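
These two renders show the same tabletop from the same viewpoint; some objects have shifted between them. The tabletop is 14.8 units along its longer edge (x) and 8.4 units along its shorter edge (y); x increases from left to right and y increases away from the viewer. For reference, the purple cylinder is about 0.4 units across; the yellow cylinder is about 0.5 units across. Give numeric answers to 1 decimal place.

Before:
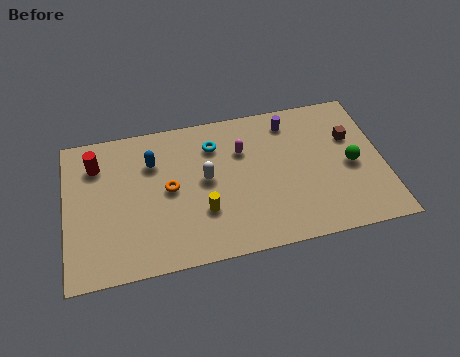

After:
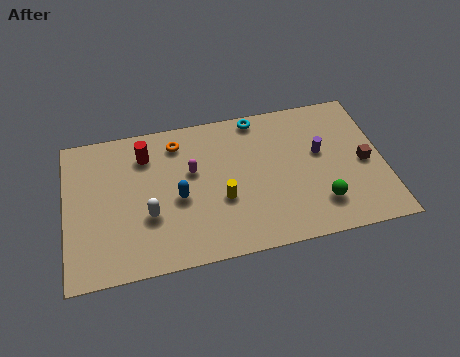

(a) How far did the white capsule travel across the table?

3.1

The white capsule moved from about (6.5, 4.5) to (3.8, 3.0), a distance of √(2.7² + 1.5²) ≈ 3.1.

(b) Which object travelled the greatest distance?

the white capsule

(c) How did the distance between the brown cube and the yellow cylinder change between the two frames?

-0.9

Before: roughly 7.6 units apart; after: 6.7. That's 0.9 units closer together.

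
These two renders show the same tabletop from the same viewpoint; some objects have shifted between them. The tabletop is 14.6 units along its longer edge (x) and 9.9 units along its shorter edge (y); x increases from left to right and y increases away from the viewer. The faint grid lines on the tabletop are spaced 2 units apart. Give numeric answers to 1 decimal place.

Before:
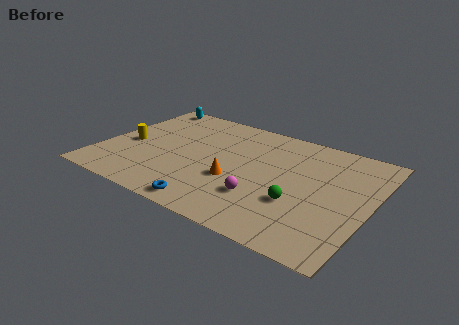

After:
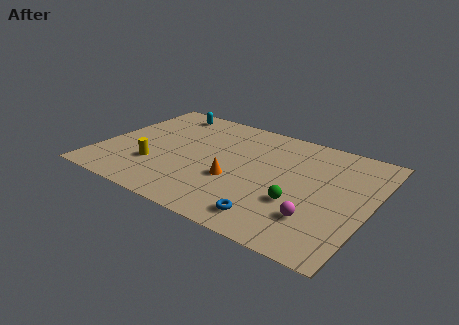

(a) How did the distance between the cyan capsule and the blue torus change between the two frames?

+0.5

The distance was about 9.6 in the first image and 10.1 in the second, so they moved 0.5 units further apart.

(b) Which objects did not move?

the orange cone and the green sphere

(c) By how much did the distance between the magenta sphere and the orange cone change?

+2.9

Before: roughly 1.8 units apart; after: 4.7. That's 2.9 units further apart.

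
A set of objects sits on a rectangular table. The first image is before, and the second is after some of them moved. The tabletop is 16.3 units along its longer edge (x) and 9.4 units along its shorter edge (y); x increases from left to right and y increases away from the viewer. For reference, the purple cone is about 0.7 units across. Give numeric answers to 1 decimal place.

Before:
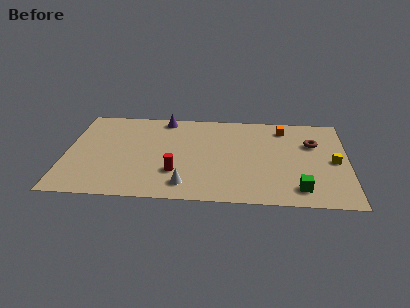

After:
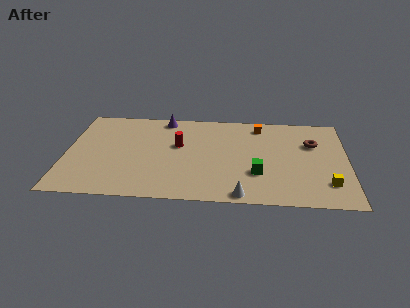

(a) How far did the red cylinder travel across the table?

2.8

The red cylinder moved from about (6.4, 2.8) to (6.5, 5.6), a distance of √(0.1² + 2.8²) ≈ 2.8.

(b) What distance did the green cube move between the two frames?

2.8

From (13.5, 1.6) to (11.1, 3.0), the green cube covered √(2.4² + 1.4²) ≈ 2.8 units.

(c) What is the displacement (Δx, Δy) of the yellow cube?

(-0.4, -2.3)

The yellow cube was at about (15.5, 4.5) and moved to about (15.1, 2.2).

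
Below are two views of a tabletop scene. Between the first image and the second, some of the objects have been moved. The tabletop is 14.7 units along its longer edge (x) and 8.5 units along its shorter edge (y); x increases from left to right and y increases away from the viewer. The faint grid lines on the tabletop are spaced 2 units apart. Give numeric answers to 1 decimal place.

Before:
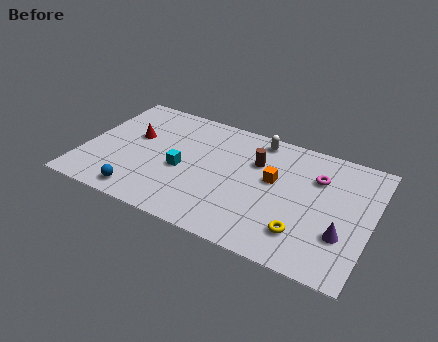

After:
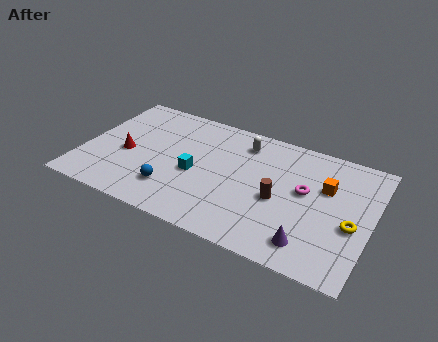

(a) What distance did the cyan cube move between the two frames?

0.7

The cyan cube was near (5.1, 3.7) before and (5.8, 3.7) after, so it travelled √(0.7² + 0.0²) ≈ 0.7 units.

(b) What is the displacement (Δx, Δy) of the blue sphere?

(1.5, 1.0)

From the two frames, the blue sphere sits at roughly (3.3, 1.1) before and (4.8, 2.1) after.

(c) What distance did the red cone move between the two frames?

1.4

The red cone moved from about (2.4, 5.1) to (2.2, 3.7), a distance of √(0.2² + 1.4²) ≈ 1.4.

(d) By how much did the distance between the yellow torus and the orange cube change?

-0.9

They were about 3.4 units apart before and 2.5 after — 0.9 units closer together.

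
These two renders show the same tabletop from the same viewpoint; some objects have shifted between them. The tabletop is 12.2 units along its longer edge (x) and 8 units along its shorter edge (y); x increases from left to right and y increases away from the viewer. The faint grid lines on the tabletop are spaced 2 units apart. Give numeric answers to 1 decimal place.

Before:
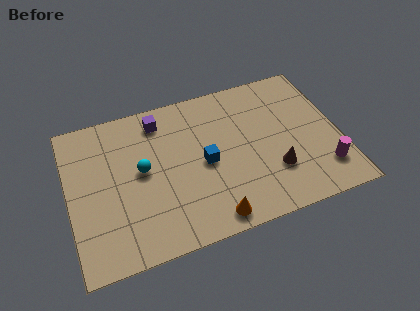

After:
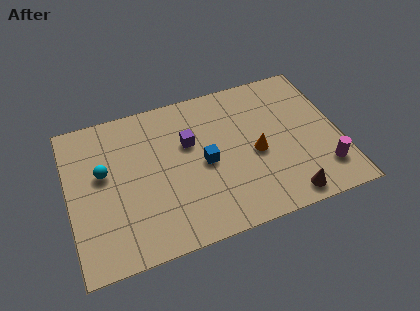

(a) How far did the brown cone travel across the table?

1.6

The brown cone was near (9.1, 2.4) before and (9.5, 0.9) after, so it travelled √(0.4² + 1.5²) ≈ 1.6 units.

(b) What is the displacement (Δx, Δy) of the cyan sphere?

(-1.7, 0.4)

From the two frames, the cyan sphere sits at roughly (3.3, 4.3) before and (1.6, 4.7) after.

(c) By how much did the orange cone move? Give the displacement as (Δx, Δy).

(2.3, 2.7)

From the two frames, the orange cone sits at roughly (6.1, 0.9) before and (8.4, 3.6) after.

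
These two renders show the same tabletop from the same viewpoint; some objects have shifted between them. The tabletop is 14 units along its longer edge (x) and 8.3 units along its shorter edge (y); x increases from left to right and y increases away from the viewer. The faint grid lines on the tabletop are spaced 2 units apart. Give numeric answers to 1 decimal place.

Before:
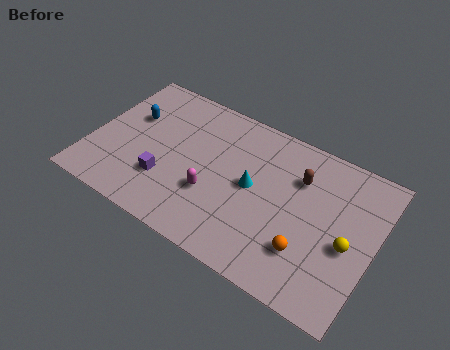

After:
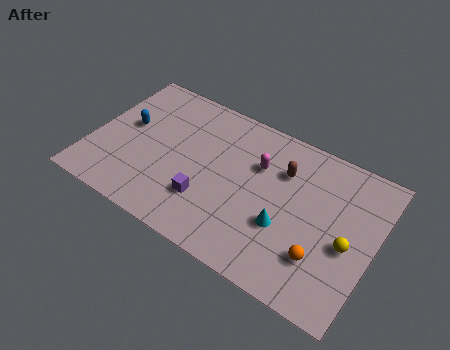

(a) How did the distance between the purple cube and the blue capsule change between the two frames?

+1.4

The distance was about 3.6 in the first image and 5.0 in the second, so they moved 1.4 units further apart.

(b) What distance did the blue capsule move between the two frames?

0.6

The blue capsule moved from about (1.7, 5.3) to (1.6, 4.7), a distance of √(0.1² + 0.6²) ≈ 0.6.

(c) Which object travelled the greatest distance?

the magenta capsule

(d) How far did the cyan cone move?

2.2

From (8.0, 4.3) to (9.8, 3.0), the cyan cone covered √(1.8² + 1.3²) ≈ 2.2 units.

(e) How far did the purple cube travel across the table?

2.1

The purple cube was near (3.9, 2.5) before and (6.0, 2.4) after, so it travelled √(2.1² + 0.1²) ≈ 2.1 units.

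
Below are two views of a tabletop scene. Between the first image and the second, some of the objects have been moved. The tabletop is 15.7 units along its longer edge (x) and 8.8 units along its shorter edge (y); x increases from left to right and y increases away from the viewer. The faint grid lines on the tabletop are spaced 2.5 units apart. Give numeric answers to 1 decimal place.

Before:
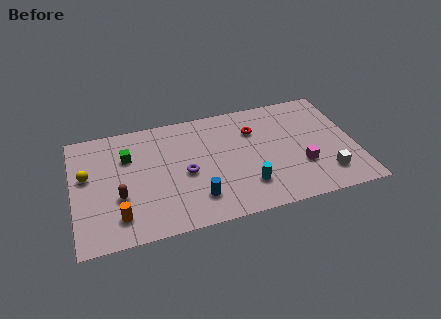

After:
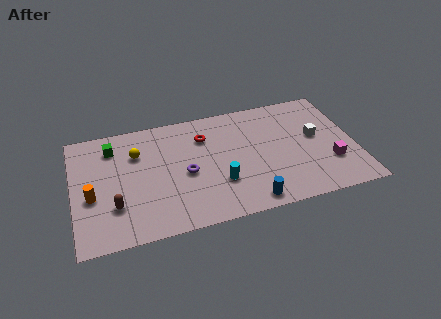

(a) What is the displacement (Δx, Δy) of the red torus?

(-2.8, 0.2)

The red torus was at about (10.2, 6.3) and moved to about (7.4, 6.5).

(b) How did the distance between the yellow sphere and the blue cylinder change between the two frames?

+1.2

The distance was about 6.7 in the first image and 7.9 in the second, so they moved 1.2 units further apart.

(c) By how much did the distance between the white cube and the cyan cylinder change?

+1.6

Before: roughly 4.4 units apart; after: 6.0. That's 1.6 units further apart.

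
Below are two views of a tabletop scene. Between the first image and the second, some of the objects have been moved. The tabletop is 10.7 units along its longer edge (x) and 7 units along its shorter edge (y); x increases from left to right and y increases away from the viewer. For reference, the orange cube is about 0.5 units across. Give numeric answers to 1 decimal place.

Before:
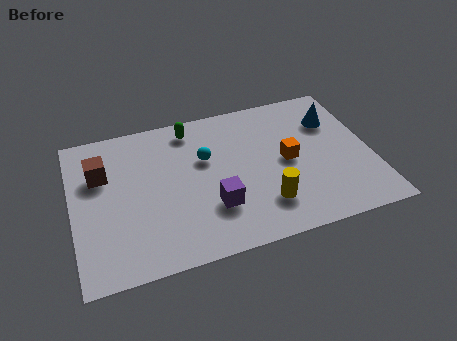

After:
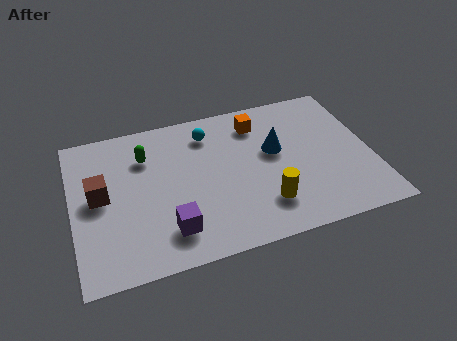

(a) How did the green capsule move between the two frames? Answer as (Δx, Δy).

(-1.7, -0.9)

From the two frames, the green capsule sits at roughly (4.4, 6.0) before and (2.7, 5.1) after.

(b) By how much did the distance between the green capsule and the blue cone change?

-0.5

The distance was about 5.2 in the first image and 4.7 in the second, so they moved 0.5 units closer together.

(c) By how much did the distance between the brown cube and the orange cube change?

-0.6

The distance was about 6.7 in the first image and 6.1 in the second, so they moved 0.6 units closer together.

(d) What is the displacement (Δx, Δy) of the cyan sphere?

(0.2, 1.2)

The cyan sphere was at about (4.8, 4.4) and moved to about (5.0, 5.6).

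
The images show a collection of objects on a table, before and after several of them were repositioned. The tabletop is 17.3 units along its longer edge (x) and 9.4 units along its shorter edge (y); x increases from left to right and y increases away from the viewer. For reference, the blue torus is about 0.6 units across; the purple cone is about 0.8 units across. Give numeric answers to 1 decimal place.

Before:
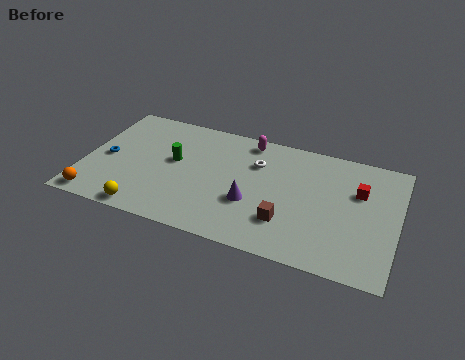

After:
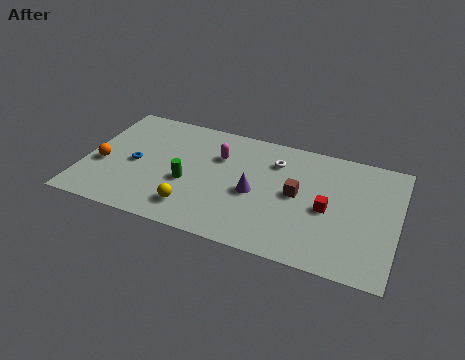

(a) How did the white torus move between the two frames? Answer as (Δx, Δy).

(1.0, 0.5)

The white torus started near (9.4, 6.6) and ended near (10.4, 7.1).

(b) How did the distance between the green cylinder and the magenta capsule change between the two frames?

-1.8

The distance was about 4.9 in the first image and 3.1 in the second, so they moved 1.8 units closer together.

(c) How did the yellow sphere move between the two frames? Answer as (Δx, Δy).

(2.5, 1.0)

The yellow sphere was at about (3.8, 0.9) and moved to about (6.3, 1.9).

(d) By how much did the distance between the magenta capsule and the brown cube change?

-1.5

The distance was about 6.3 in the first image and 4.8 in the second, so they moved 1.5 units closer together.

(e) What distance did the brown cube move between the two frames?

2.3

From (11.4, 2.6) to (11.8, 4.9), the brown cube covered √(0.4² + 2.3²) ≈ 2.3 units.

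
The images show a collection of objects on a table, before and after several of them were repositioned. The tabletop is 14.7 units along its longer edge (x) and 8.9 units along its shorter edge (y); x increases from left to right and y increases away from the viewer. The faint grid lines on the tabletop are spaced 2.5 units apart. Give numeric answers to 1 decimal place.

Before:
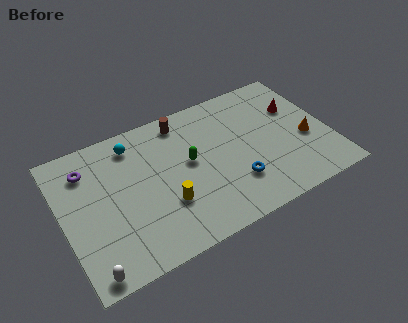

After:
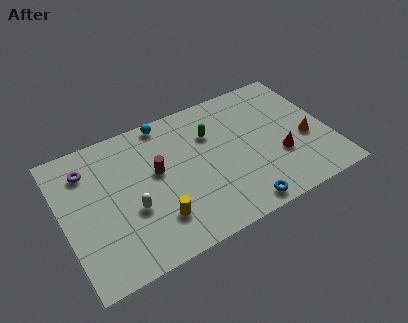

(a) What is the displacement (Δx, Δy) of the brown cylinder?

(-1.8, -2.6)

The brown cylinder was at about (7.0, 7.7) and moved to about (5.2, 5.1).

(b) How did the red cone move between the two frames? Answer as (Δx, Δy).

(-1.4, -2.8)

From the two frames, the red cone sits at roughly (13.2, 5.9) before and (11.8, 3.1) after.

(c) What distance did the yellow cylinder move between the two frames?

0.9

From (5.4, 2.9) to (4.8, 2.2), the yellow cylinder covered √(0.6² + 0.7²) ≈ 0.9 units.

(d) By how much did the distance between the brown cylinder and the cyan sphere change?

+0.3

Before: roughly 2.8 units apart; after: 3.1. That's 0.3 units further apart.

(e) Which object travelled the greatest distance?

the white capsule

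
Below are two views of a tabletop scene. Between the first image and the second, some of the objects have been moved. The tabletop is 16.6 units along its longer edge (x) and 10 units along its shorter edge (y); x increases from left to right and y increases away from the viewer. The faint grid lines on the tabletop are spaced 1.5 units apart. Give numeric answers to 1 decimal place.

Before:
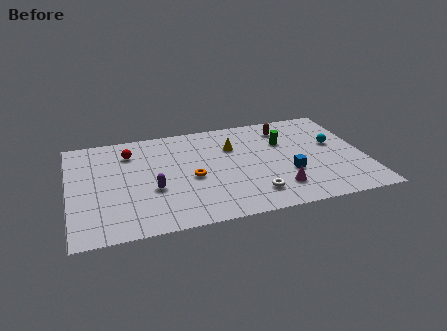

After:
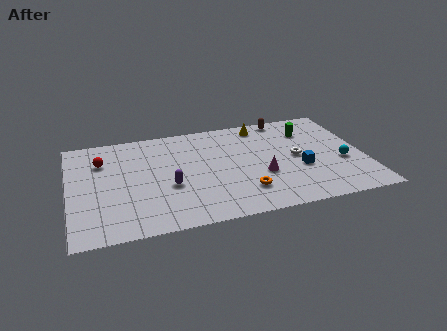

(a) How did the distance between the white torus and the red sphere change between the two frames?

+2.4

Before: roughly 8.7 units apart; after: 11.1. That's 2.4 units further apart.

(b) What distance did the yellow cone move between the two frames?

2.5

The yellow cone was near (9.3, 6.9) before and (11.1, 8.7) after, so it travelled √(1.8² + 1.8²) ≈ 2.5 units.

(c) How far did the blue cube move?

0.8

The blue cube was near (12.2, 3.5) before and (12.9, 3.8) after, so it travelled √(0.7² + 0.3²) ≈ 0.8 units.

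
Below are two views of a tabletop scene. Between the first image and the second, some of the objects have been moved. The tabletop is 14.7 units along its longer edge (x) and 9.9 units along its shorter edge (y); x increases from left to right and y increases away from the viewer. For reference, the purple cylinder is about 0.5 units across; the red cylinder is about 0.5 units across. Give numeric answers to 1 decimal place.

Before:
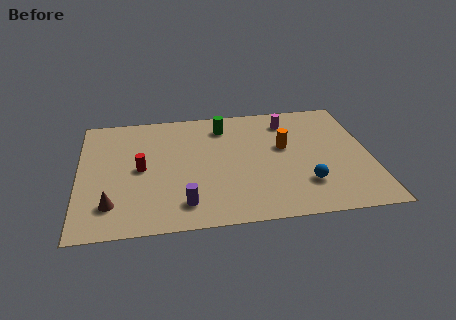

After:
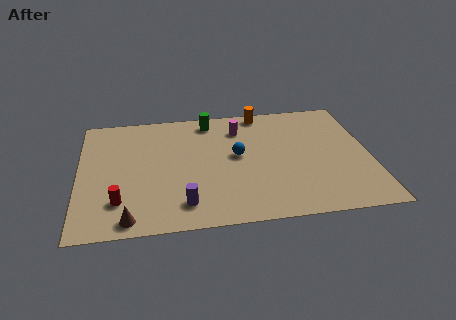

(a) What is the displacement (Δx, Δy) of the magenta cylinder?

(-2.5, -0.3)

The magenta cylinder was at about (10.7, 8.0) and moved to about (8.2, 7.7).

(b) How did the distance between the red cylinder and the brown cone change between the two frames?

-1.6

The distance was about 3.1 in the first image and 1.5 in the second, so they moved 1.6 units closer together.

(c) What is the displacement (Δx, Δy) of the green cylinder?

(-0.7, 0.6)

The green cylinder started near (7.4, 8.0) and ended near (6.7, 8.6).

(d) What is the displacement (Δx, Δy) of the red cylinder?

(-1.1, -2.5)

The red cylinder was at about (3.1, 4.9) and moved to about (2.0, 2.4).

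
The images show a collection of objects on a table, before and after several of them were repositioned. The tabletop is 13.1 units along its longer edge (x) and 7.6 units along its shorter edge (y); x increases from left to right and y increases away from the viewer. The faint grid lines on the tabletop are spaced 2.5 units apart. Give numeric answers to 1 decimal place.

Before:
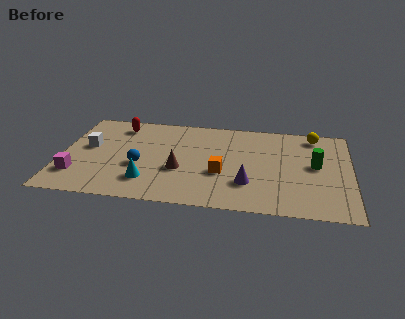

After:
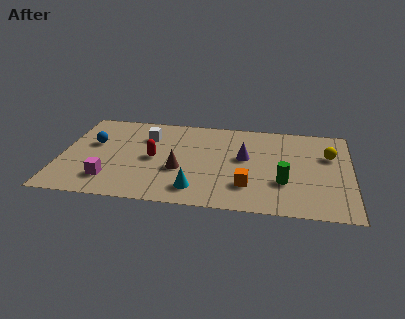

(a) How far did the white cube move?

2.9

The white cube was near (1.2, 4.3) before and (3.8, 5.5) after, so it travelled √(2.6² + 1.2²) ≈ 2.9 units.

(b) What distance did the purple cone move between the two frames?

2.1

From (8.5, 2.2) to (8.3, 4.3), the purple cone covered √(0.2² + 2.1²) ≈ 2.1 units.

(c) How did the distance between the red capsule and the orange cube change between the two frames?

-1.3

They were about 5.9 units apart before and 4.6 after — 1.3 units closer together.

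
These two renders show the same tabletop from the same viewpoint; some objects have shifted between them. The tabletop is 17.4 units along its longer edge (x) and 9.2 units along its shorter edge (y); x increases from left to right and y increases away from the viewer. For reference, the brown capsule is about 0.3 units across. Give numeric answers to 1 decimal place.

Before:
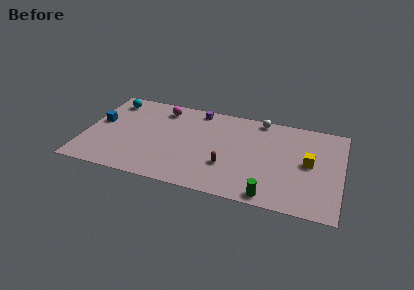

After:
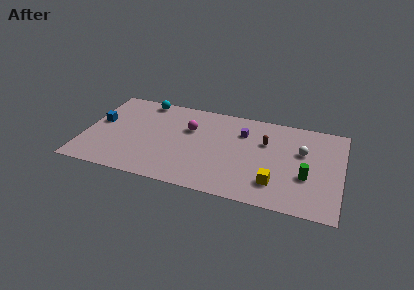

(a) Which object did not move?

the blue cube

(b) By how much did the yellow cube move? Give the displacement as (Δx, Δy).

(-2.1, -2.6)

From the two frames, the yellow cube sits at roughly (15.2, 4.8) before and (13.1, 2.2) after.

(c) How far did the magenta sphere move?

2.6

The magenta sphere moved from about (5.0, 7.7) to (7.0, 6.1), a distance of √(2.0² + 1.6²) ≈ 2.6.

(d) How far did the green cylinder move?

3.4

The green cylinder was near (12.8, 0.9) before and (15.1, 3.4) after, so it travelled √(2.3² + 2.5²) ≈ 3.4 units.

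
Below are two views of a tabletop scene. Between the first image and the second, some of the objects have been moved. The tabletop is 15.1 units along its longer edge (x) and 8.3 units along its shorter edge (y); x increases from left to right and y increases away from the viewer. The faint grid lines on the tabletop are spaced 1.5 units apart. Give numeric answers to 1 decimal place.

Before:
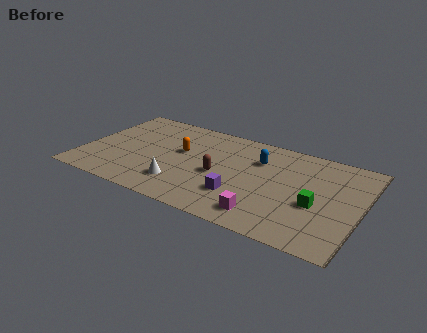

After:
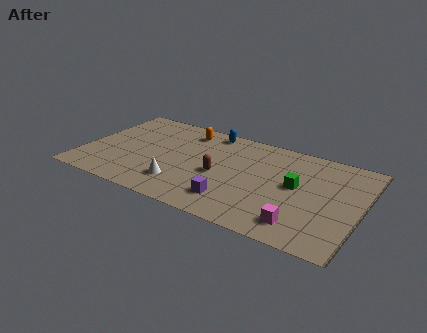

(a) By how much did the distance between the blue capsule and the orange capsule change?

-2.9

Before: roughly 4.3 units apart; after: 1.4. That's 2.9 units closer together.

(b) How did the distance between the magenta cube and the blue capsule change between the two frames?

+3.6

They were about 4.6 units apart before and 8.2 after — 3.6 units further apart.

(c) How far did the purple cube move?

0.7

From (8.8, 2.4) to (8.5, 1.8), the purple cube covered √(0.3² + 0.6²) ≈ 0.7 units.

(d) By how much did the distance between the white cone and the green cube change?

-0.8

The distance was about 7.3 in the first image and 6.5 in the second, so they moved 0.8 units closer together.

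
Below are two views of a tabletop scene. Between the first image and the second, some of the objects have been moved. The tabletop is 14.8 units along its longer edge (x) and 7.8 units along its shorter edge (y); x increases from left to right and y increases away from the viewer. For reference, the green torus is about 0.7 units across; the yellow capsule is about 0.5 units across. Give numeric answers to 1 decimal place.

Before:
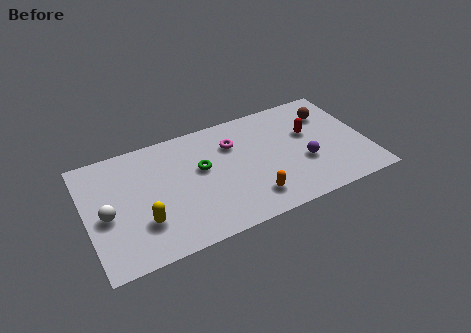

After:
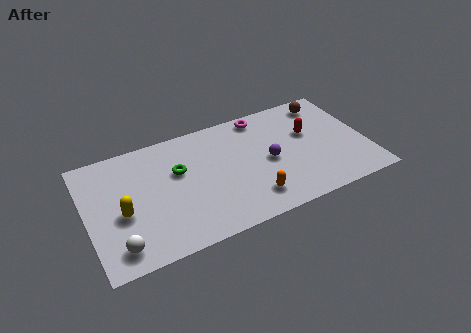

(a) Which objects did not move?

the orange capsule and the red capsule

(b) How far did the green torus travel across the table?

1.2

From (6.1, 4.6) to (4.9, 4.9), the green torus covered √(1.2² + 0.3²) ≈ 1.2 units.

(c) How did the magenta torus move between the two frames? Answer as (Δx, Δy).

(1.7, 1.3)

The magenta torus was at about (7.9, 5.6) and moved to about (9.6, 6.9).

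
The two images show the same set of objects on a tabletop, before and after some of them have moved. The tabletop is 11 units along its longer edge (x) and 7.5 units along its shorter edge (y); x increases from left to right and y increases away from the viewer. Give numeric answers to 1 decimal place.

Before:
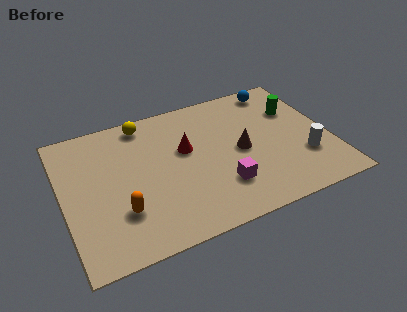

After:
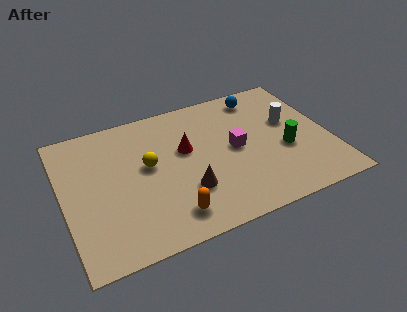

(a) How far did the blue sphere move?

0.8

From (9.3, 6.6) to (8.5, 6.4), the blue sphere covered √(0.8² + 0.2²) ≈ 0.8 units.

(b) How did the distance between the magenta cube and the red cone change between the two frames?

-0.7

The distance was about 2.8 in the first image and 2.1 in the second, so they moved 0.7 units closer together.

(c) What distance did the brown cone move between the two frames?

2.7

From (7.3, 3.6) to (4.9, 2.3), the brown cone covered √(2.4² + 1.3²) ≈ 2.7 units.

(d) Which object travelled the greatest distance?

the brown cone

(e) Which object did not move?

the red cone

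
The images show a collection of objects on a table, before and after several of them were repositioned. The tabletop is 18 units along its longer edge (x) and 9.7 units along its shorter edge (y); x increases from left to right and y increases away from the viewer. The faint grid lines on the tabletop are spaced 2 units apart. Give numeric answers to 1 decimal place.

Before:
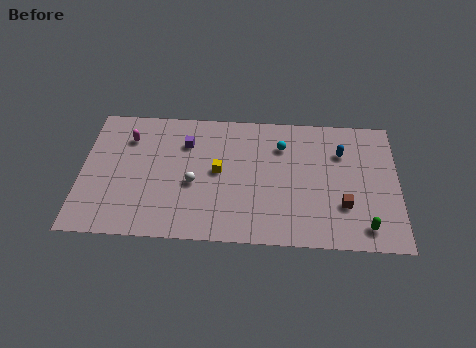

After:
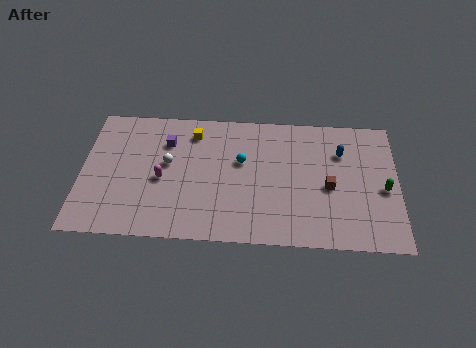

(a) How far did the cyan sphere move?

2.6

The cyan sphere was near (11.4, 7.2) before and (9.1, 5.9) after, so it travelled √(2.3² + 1.3²) ≈ 2.6 units.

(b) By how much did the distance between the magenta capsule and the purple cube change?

-0.5

Before: roughly 3.3 units apart; after: 2.8. That's 0.5 units closer together.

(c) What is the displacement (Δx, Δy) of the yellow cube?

(-1.5, 2.8)

The yellow cube was at about (7.8, 5.1) and moved to about (6.3, 7.9).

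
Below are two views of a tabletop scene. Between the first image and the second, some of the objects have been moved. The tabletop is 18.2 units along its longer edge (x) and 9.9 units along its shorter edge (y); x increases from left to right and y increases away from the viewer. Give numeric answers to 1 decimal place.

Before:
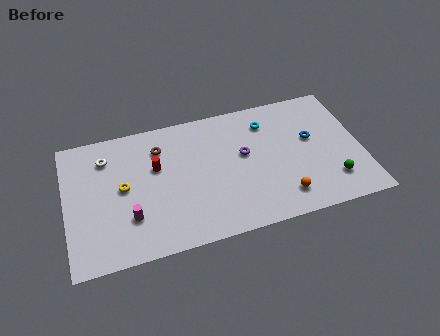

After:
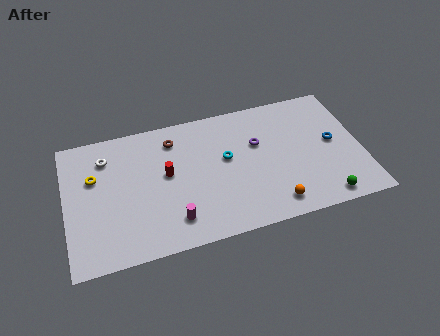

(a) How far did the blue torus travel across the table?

1.4

The blue torus was near (15.2, 5.8) before and (16.5, 5.2) after, so it travelled √(1.3² + 0.6²) ≈ 1.4 units.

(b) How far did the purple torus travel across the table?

1.1

The purple torus was near (11.0, 5.7) before and (11.9, 6.3) after, so it travelled √(0.9² + 0.6²) ≈ 1.1 units.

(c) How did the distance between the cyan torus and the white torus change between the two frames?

-2.4

The distance was about 10.0 in the first image and 7.6 in the second, so they moved 2.4 units closer together.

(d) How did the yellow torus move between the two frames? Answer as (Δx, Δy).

(-1.7, 1.2)

The yellow torus started near (3.5, 5.2) and ended near (1.8, 6.4).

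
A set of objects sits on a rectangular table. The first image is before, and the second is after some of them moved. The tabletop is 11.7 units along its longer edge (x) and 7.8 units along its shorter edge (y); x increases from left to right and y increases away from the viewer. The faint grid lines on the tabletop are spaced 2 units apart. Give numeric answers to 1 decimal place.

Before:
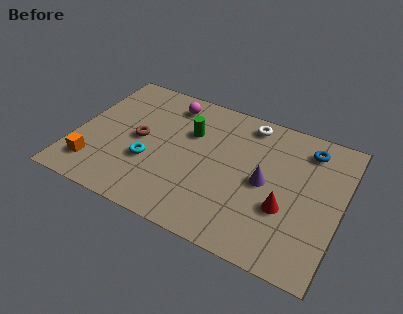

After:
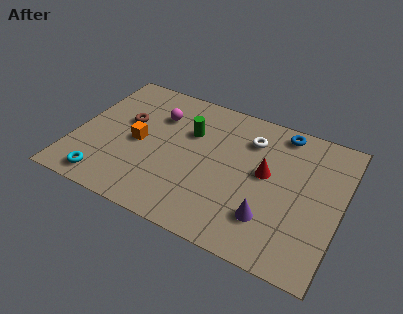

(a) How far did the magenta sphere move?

1.0

The magenta sphere moved from about (3.8, 6.5) to (3.4, 5.6), a distance of √(0.4² + 0.9²) ≈ 1.0.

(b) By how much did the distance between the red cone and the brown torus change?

-0.4

Before: roughly 6.7 units apart; after: 6.3. That's 0.4 units closer together.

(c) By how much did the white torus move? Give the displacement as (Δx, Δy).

(0.2, -0.9)

The white torus started near (7.3, 6.8) and ended near (7.5, 5.9).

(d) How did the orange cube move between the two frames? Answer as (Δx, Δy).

(1.7, 2.1)

The orange cube was at about (1.1, 1.6) and moved to about (2.8, 3.7).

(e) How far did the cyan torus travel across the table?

2.5

From (3.4, 2.8) to (1.7, 1.0), the cyan torus covered √(1.7² + 1.8²) ≈ 2.5 units.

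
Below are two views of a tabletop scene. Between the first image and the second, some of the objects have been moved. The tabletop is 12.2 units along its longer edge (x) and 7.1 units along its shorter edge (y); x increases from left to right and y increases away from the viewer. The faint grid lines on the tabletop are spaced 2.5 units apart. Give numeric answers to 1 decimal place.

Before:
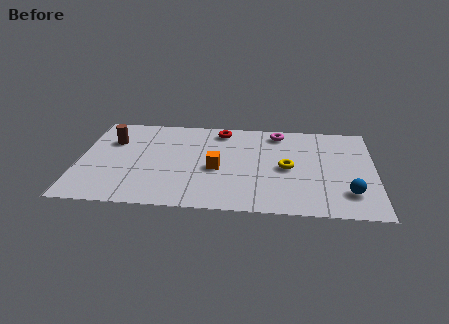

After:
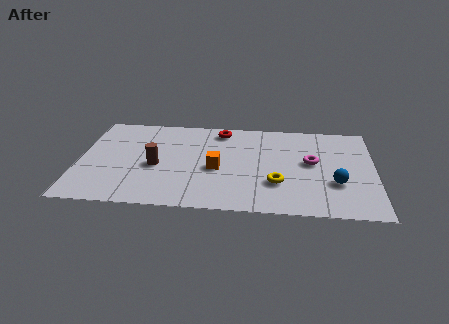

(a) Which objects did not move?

the red torus and the orange cube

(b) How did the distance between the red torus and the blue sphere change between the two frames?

-0.8

Before: roughly 6.9 units apart; after: 6.1. That's 0.8 units closer together.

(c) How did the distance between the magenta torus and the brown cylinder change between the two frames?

-0.6

They were about 7.0 units apart before and 6.4 after — 0.6 units closer together.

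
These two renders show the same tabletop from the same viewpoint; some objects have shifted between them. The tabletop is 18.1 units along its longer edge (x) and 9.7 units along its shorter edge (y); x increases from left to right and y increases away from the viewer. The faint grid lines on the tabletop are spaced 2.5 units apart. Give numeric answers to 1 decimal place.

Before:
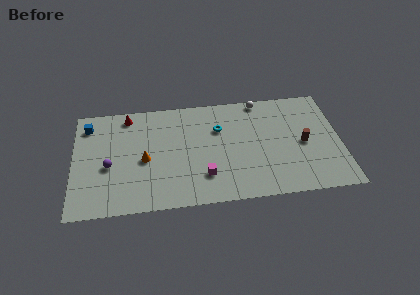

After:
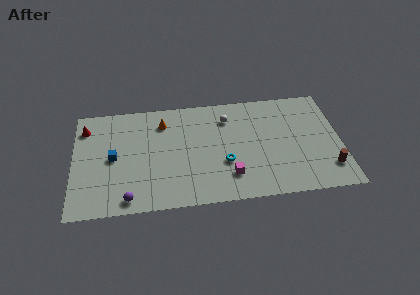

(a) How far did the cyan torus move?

3.1

From (9.9, 6.6) to (10.2, 3.5), the cyan torus covered √(0.3² + 3.1²) ≈ 3.1 units.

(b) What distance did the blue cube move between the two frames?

3.5

The blue cube was near (1.0, 7.9) before and (2.7, 4.8) after, so it travelled √(1.7² + 3.1²) ≈ 3.5 units.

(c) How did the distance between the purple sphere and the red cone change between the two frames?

+2.6

Before: roughly 4.6 units apart; after: 7.2. That's 2.6 units further apart.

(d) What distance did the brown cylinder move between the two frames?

2.9

The brown cylinder was near (15.6, 4.6) before and (17.2, 2.2) after, so it travelled √(1.6² + 2.4²) ≈ 2.9 units.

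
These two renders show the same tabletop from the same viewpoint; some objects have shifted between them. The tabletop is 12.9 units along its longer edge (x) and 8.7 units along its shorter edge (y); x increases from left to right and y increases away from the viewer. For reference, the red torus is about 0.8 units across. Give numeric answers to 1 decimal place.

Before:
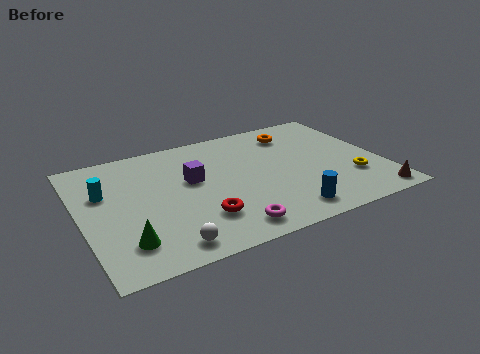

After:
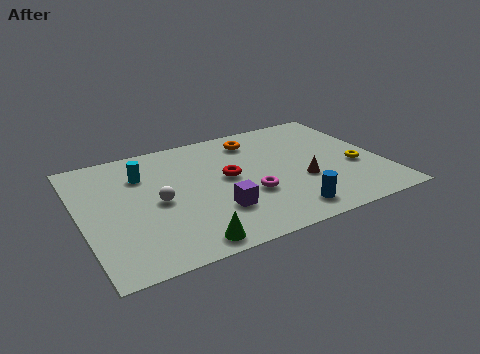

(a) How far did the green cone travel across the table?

2.6

The green cone was near (1.6, 1.9) before and (4.0, 0.9) after, so it travelled √(2.4² + 1.0²) ≈ 2.6 units.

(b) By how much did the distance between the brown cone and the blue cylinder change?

-1.7

Before: roughly 3.8 units apart; after: 2.1. That's 1.7 units closer together.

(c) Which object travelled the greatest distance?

the brown cone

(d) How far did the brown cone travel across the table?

3.6

From (12.1, 0.9) to (9.3, 3.2), the brown cone covered √(2.8² + 2.3²) ≈ 3.6 units.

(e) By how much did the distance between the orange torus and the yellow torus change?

+0.6

The distance was about 4.8 in the first image and 5.4 in the second, so they moved 0.6 units further apart.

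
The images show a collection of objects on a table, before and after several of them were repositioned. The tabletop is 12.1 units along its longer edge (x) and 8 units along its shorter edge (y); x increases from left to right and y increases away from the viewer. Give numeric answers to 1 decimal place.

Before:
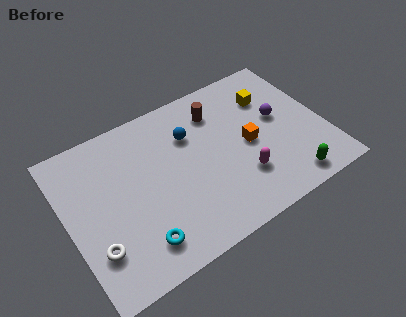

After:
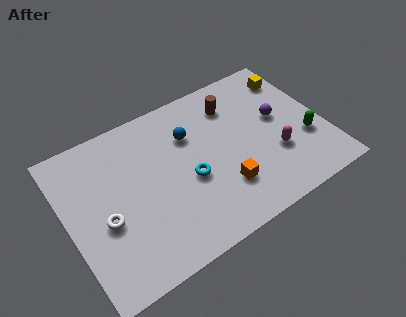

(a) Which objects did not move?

the purple sphere and the blue sphere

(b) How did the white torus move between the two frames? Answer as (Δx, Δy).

(0.6, 1.1)

The white torus started near (1.0, 2.2) and ended near (1.6, 3.3).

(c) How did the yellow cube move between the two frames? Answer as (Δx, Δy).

(1.3, 0.6)

From the two frames, the yellow cube sits at roughly (9.9, 5.8) before and (11.2, 6.4) after.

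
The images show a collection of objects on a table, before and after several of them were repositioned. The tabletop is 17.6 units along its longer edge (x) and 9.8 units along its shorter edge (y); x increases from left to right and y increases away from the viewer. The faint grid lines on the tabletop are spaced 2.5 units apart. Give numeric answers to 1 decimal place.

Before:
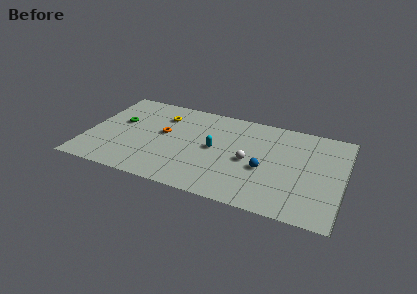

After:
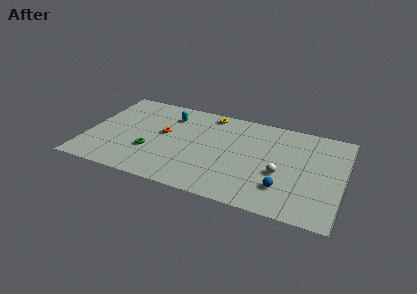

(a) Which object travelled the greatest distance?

the cyan capsule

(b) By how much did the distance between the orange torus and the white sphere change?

+2.3

The distance was about 6.1 in the first image and 8.4 in the second, so they moved 2.3 units further apart.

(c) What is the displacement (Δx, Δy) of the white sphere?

(2.2, -0.6)

The white sphere was at about (11.2, 4.5) and moved to about (13.4, 3.9).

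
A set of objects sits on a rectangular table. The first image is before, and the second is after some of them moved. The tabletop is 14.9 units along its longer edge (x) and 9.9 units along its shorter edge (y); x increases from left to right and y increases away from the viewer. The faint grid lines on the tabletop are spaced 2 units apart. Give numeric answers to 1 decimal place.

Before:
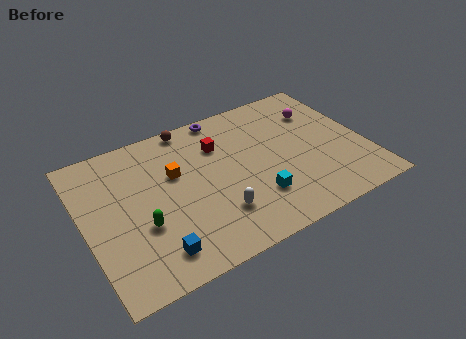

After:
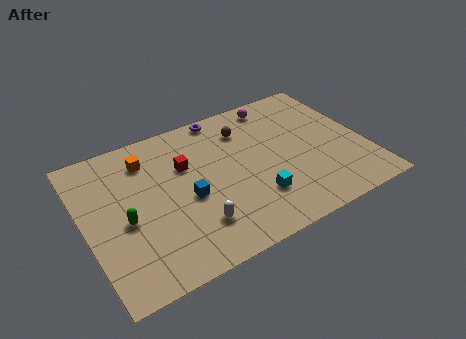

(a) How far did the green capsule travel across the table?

1.1

The green capsule was near (2.8, 3.6) before and (2.0, 4.3) after, so it travelled √(0.8² + 0.7²) ≈ 1.1 units.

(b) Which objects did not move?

the purple torus and the cyan cube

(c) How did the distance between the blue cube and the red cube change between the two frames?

-4.6

The distance was about 6.8 in the first image and 2.2 in the second, so they moved 4.6 units closer together.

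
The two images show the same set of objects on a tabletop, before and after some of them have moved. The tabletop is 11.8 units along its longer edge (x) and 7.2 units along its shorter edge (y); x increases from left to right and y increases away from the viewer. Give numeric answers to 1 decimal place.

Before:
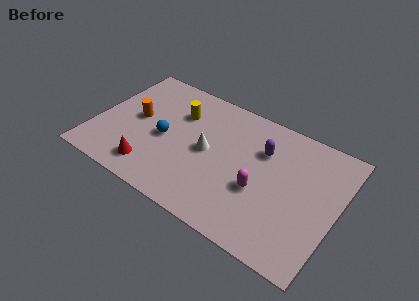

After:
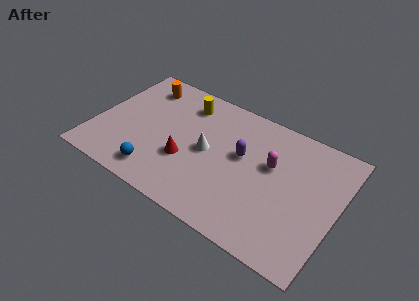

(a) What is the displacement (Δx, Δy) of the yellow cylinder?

(0.2, 0.7)

The yellow cylinder started near (3.8, 5.1) and ended near (4.0, 5.8).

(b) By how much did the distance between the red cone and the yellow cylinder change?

-0.6

They were about 3.9 units apart before and 3.3 after — 0.6 units closer together.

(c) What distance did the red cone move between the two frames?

2.0

The red cone was near (3.1, 1.3) before and (4.6, 2.6) after, so it travelled √(1.5² + 1.3²) ≈ 2.0 units.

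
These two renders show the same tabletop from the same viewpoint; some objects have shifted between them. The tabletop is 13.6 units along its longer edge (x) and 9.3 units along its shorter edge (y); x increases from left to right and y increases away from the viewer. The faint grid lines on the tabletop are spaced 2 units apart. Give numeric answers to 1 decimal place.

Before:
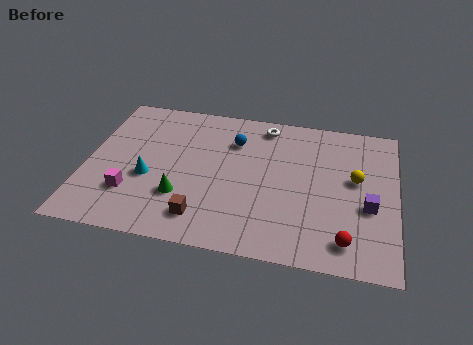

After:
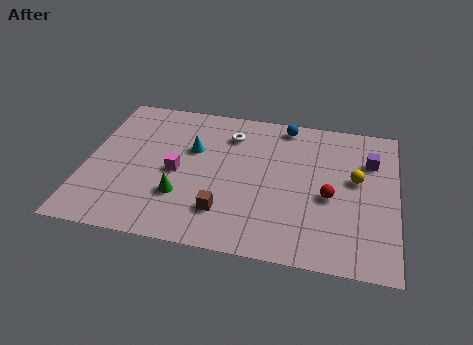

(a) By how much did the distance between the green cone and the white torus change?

-1.5

Before: roughly 6.3 units apart; after: 4.8. That's 1.5 units closer together.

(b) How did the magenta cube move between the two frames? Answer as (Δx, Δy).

(1.9, 1.7)

From the two frames, the magenta cube sits at roughly (2.1, 2.6) before and (4.0, 4.3) after.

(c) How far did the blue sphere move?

2.7

The blue sphere was near (6.4, 6.8) before and (8.6, 8.3) after, so it travelled √(2.2² + 1.5²) ≈ 2.7 units.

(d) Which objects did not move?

the green cone and the yellow sphere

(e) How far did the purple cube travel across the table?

2.9

The purple cube was near (12.4, 3.7) before and (12.4, 6.6) after, so it travelled √(0.0² + 2.9²) ≈ 2.9 units.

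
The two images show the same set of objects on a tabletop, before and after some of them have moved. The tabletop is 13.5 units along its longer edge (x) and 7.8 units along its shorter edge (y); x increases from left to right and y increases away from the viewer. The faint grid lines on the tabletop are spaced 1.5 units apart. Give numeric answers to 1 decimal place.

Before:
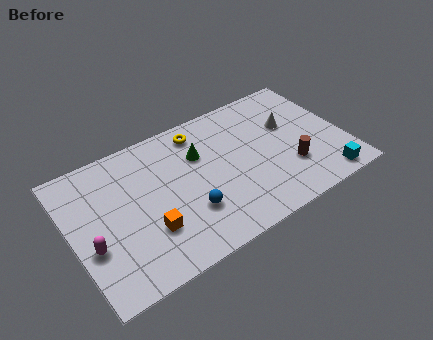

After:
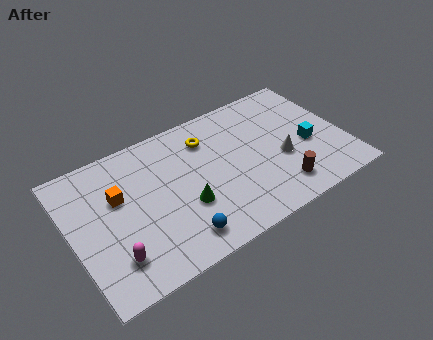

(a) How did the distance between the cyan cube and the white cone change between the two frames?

-2.7

Before: roughly 4.1 units apart; after: 1.4. That's 2.7 units closer together.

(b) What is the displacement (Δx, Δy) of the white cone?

(-0.7, -1.8)

The white cone was at about (11.0, 4.9) and moved to about (10.3, 3.1).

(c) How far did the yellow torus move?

0.7

From (6.7, 6.6) to (7.0, 6.0), the yellow torus covered √(0.3² + 0.6²) ≈ 0.7 units.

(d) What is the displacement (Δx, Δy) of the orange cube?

(-1.1, 2.5)

From the two frames, the orange cube sits at roughly (3.5, 2.4) before and (2.4, 4.9) after.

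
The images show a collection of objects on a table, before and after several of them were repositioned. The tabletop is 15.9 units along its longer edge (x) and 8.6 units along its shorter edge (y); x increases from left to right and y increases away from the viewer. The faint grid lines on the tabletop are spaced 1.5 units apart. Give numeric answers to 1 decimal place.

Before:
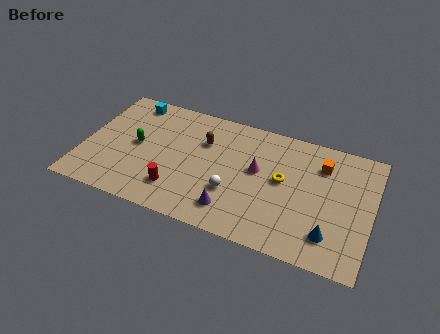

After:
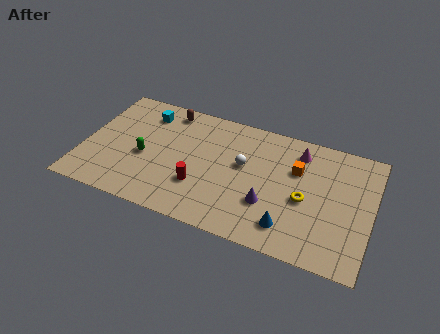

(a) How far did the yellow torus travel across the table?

1.6

The yellow torus moved from about (11.0, 4.7) to (12.3, 3.8), a distance of √(1.3² + 0.9²) ≈ 1.6.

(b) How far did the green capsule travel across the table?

0.9

From (2.9, 4.4) to (3.4, 3.7), the green capsule covered √(0.5² + 0.7²) ≈ 0.9 units.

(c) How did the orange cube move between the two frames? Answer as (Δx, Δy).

(-1.3, -0.8)

From the two frames, the orange cube sits at roughly (13.0, 6.5) before and (11.7, 5.7) after.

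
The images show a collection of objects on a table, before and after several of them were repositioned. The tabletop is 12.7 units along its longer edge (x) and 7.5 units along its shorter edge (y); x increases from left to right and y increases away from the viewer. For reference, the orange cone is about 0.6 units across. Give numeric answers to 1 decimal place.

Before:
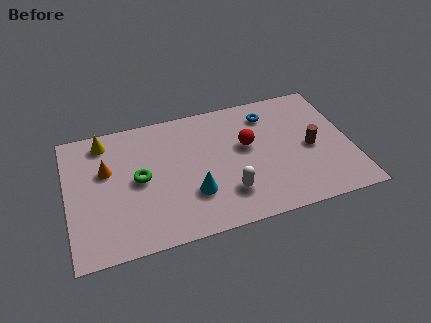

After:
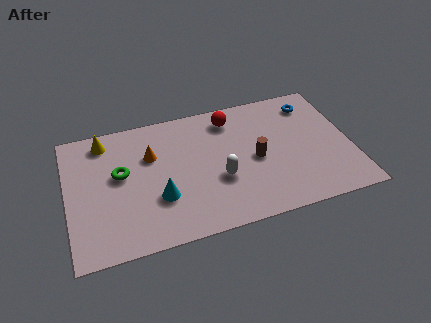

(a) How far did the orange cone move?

2.0

From (1.8, 4.7) to (3.8, 5.0), the orange cone covered √(2.0² + 0.3²) ≈ 2.0 units.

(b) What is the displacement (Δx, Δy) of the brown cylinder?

(-2.5, 0.0)

The brown cylinder was at about (10.9, 3.5) and moved to about (8.4, 3.5).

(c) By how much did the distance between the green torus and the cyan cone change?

-0.3

The distance was about 2.7 in the first image and 2.4 in the second, so they moved 0.3 units closer together.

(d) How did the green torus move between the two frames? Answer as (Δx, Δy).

(-0.8, 0.5)

From the two frames, the green torus sits at roughly (3.2, 3.8) before and (2.4, 4.3) after.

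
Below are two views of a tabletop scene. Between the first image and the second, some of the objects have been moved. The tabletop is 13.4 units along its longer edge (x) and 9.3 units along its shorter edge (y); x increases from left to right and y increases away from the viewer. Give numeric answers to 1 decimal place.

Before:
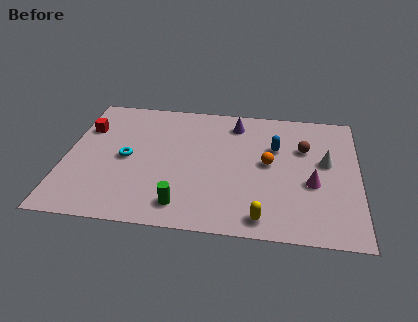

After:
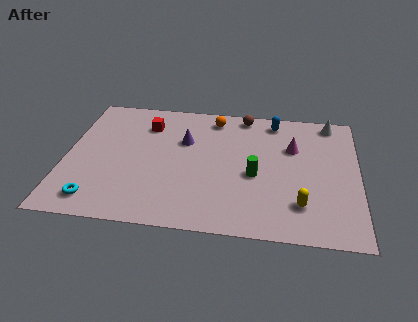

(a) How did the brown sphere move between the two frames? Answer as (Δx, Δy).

(-2.8, 2.2)

From the two frames, the brown sphere sits at roughly (10.9, 6.2) before and (8.1, 8.4) after.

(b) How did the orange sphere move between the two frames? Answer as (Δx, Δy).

(-2.6, 3.1)

The orange sphere started near (9.3, 4.9) and ended near (6.7, 8.0).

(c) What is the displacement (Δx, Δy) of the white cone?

(0.2, 3.0)

The white cone was at about (11.9, 5.3) and moved to about (12.1, 8.3).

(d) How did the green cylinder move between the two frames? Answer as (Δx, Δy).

(3.2, 2.5)

The green cylinder was at about (5.5, 1.5) and moved to about (8.7, 4.0).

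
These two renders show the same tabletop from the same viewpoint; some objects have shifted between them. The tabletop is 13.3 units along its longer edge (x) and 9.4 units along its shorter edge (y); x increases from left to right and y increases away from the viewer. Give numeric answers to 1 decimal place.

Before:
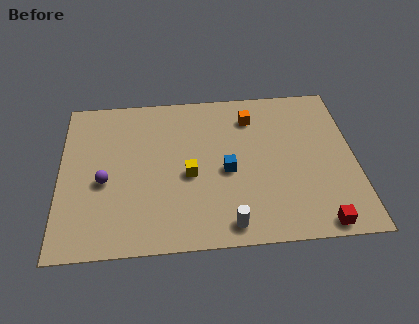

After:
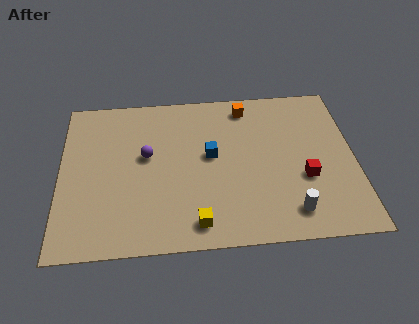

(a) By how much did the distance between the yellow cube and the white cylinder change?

+0.8

They were about 3.4 units apart before and 4.2 after — 0.8 units further apart.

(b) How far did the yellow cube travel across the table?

2.8

The yellow cube moved from about (5.8, 4.1) to (6.1, 1.3), a distance of √(0.3² + 2.8²) ≈ 2.8.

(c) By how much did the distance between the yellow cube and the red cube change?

-1.2

Before: roughly 6.6 units apart; after: 5.4. That's 1.2 units closer together.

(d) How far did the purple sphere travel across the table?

2.4

From (2.0, 4.0) to (3.9, 5.4), the purple sphere covered √(1.9² + 1.4²) ≈ 2.4 units.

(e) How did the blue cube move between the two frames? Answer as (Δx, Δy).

(-0.7, 1.0)

The blue cube was at about (7.5, 4.2) and moved to about (6.8, 5.2).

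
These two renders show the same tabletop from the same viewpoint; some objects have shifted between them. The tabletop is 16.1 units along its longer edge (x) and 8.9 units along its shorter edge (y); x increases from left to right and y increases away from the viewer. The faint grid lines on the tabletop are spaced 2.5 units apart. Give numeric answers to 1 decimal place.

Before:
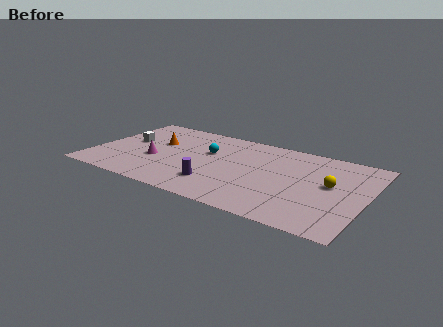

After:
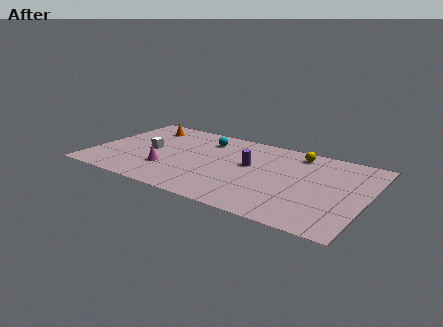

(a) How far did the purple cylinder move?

3.3

The purple cylinder moved from about (7.6, 2.2) to (9.2, 5.1), a distance of √(1.6² + 2.9²) ≈ 3.3.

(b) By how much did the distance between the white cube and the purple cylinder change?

-0.4

The distance was about 6.4 in the first image and 6.0 in the second, so they moved 0.4 units closer together.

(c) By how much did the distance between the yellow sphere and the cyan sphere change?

-1.9

Before: roughly 7.4 units apart; after: 5.5. That's 1.9 units closer together.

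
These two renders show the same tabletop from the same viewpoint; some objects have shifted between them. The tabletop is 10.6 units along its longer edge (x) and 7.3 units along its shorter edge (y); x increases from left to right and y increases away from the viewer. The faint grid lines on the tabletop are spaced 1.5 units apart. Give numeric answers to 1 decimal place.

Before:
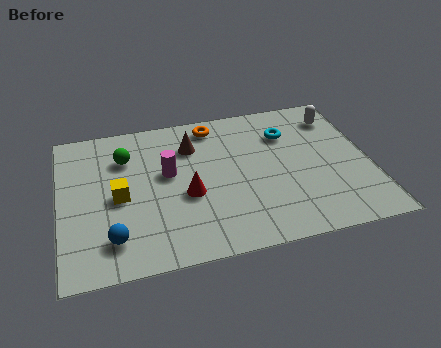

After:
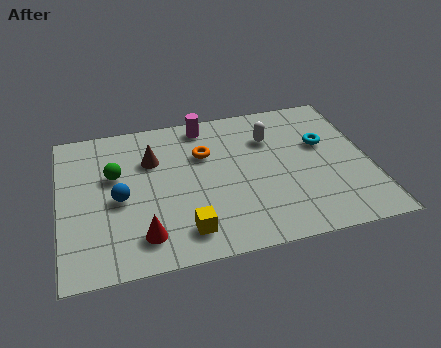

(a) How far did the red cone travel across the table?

2.3

The red cone moved from about (4.3, 3.0) to (2.7, 1.4), a distance of √(1.6² + 1.6²) ≈ 2.3.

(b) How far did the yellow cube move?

3.0

From (2.0, 3.4) to (4.1, 1.3), the yellow cube covered √(2.1² + 2.1²) ≈ 3.0 units.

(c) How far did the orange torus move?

1.5

The orange torus was near (5.4, 6.3) before and (5.0, 4.9) after, so it travelled √(0.4² + 1.4²) ≈ 1.5 units.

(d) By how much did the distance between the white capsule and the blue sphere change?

-3.5

The distance was about 9.1 in the first image and 5.6 in the second, so they moved 3.5 units closer together.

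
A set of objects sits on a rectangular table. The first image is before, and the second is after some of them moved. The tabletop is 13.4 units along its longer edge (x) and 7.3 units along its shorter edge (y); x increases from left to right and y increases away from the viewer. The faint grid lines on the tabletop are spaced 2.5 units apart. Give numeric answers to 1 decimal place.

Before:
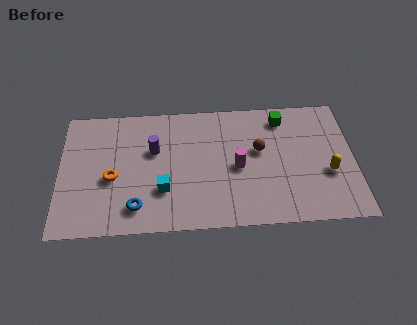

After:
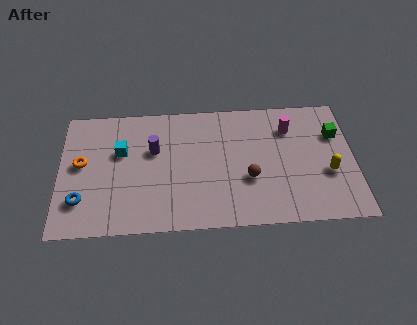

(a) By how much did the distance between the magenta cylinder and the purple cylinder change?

+2.3

They were about 4.0 units apart before and 6.3 after — 2.3 units further apart.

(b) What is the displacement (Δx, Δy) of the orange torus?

(-1.4, 0.9)

From the two frames, the orange torus sits at roughly (2.4, 3.1) before and (1.0, 4.0) after.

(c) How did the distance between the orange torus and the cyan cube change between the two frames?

-0.5

Before: roughly 2.4 units apart; after: 1.9. That's 0.5 units closer together.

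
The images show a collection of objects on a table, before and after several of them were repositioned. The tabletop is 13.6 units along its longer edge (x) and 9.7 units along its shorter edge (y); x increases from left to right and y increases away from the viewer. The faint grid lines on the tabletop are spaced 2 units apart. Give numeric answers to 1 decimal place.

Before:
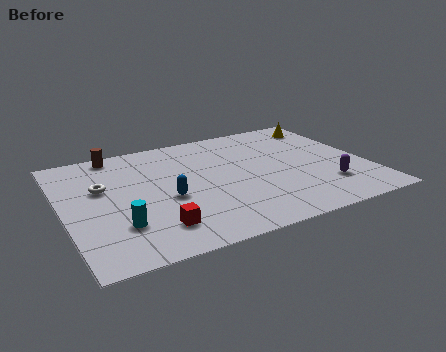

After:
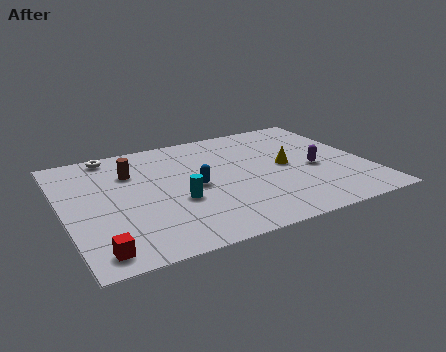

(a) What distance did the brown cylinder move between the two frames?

2.0

The brown cylinder was near (2.7, 8.8) before and (3.2, 6.9) after, so it travelled √(0.5² + 1.9²) ≈ 2.0 units.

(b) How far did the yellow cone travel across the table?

4.0

The yellow cone was near (12.4, 8.1) before and (10.0, 4.9) after, so it travelled √(2.4² + 3.2²) ≈ 4.0 units.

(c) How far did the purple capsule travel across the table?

1.7

The purple capsule moved from about (11.5, 2.5) to (11.2, 4.2), a distance of √(0.3² + 1.7²) ≈ 1.7.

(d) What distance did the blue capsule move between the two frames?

1.4

The blue capsule moved from about (4.5, 4.1) to (5.8, 4.6), a distance of √(1.3² + 0.5²) ≈ 1.4.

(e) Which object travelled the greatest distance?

the yellow cone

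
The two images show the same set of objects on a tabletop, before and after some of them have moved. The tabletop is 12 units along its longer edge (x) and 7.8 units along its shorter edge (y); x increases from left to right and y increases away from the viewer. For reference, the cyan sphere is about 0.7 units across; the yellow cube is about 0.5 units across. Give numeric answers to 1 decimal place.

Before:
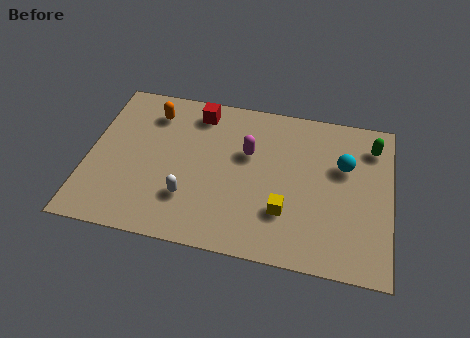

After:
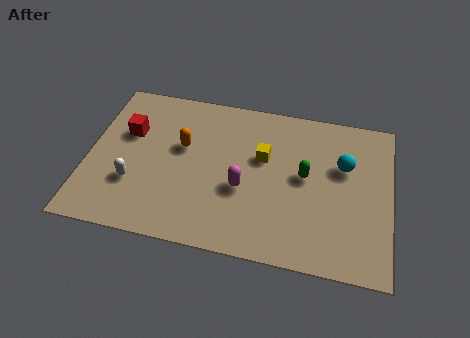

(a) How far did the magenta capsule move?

1.8

The magenta capsule was near (6.3, 4.9) before and (6.2, 3.1) after, so it travelled √(0.1² + 1.8²) ≈ 1.8 units.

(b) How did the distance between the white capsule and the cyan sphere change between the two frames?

+2.0

The distance was about 6.6 in the first image and 8.6 in the second, so they moved 2.0 units further apart.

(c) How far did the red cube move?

3.1

From (4.2, 6.6) to (1.5, 5.0), the red cube covered √(2.7² + 1.6²) ≈ 3.1 units.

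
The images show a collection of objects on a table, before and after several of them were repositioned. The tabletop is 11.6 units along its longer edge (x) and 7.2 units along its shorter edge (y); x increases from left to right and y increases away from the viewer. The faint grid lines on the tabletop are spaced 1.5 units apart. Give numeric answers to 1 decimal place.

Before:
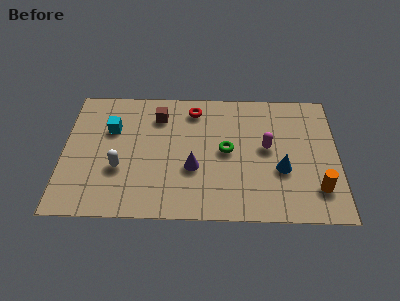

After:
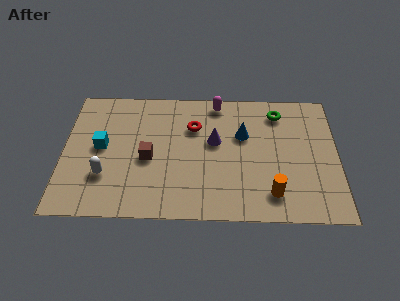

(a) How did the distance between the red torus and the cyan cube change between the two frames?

+0.4

Before: roughly 3.7 units apart; after: 4.1. That's 0.4 units further apart.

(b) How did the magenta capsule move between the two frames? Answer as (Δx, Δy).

(-2.1, 2.5)

The magenta capsule started near (8.6, 3.9) and ended near (6.5, 6.4).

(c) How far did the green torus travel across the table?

3.1

The green torus was near (6.9, 3.7) before and (9.1, 5.9) after, so it travelled √(2.2² + 2.2²) ≈ 3.1 units.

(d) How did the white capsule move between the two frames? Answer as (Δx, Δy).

(-0.6, -0.4)

The white capsule started near (2.4, 2.6) and ended near (1.8, 2.2).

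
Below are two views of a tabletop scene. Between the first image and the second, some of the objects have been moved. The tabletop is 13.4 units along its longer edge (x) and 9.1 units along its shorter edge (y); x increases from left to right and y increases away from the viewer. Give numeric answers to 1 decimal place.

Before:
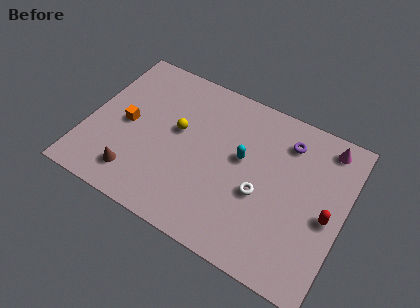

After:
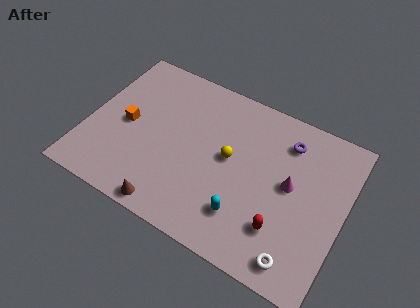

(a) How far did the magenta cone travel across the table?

3.4

The magenta cone was near (12.1, 7.9) before and (10.6, 4.9) after, so it travelled √(1.5² + 3.0²) ≈ 3.4 units.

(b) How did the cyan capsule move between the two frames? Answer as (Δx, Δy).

(0.6, -3.0)

The cyan capsule started near (8.0, 5.2) and ended near (8.6, 2.2).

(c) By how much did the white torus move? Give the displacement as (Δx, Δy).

(2.3, -2.5)

From the two frames, the white torus sits at roughly (9.2, 3.7) before and (11.5, 1.2) after.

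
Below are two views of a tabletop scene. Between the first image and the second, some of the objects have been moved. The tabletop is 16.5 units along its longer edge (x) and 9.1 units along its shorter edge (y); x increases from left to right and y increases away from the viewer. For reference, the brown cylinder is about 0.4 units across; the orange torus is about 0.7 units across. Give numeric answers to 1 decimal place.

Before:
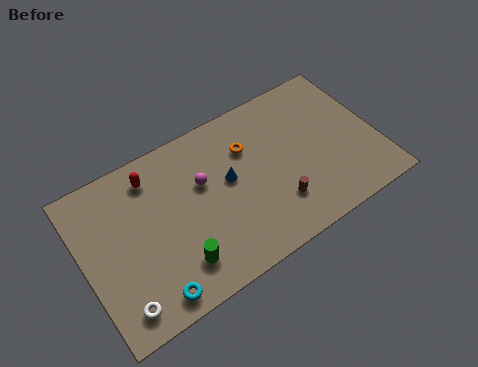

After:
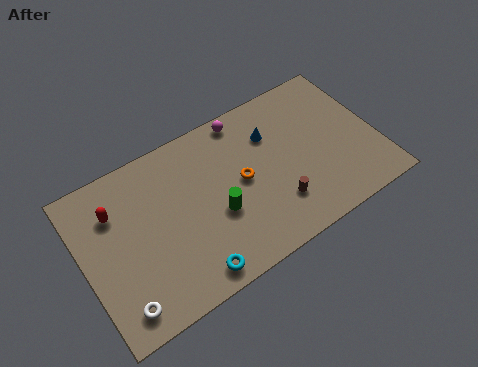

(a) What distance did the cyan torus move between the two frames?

2.2

From (3.2, 1.1) to (5.4, 1.1), the cyan torus covered √(2.2² + 0.0²) ≈ 2.2 units.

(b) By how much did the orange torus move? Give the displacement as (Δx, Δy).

(-0.6, -1.7)

The orange torus started near (9.5, 6.4) and ended near (8.9, 4.7).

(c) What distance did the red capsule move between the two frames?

2.4

From (4.2, 7.5) to (2.0, 6.6), the red capsule covered √(2.2² + 0.9²) ≈ 2.4 units.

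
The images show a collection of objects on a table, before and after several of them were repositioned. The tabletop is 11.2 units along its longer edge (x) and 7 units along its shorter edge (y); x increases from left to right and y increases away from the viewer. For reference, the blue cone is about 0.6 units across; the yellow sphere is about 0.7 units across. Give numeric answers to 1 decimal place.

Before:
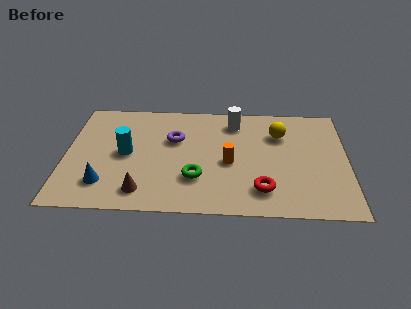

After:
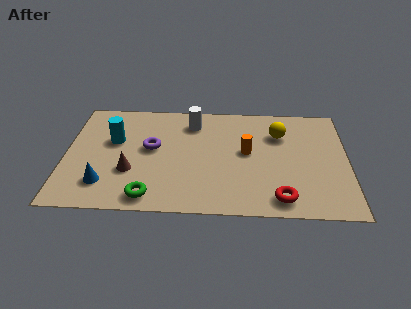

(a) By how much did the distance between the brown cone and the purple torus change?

-1.8

Before: roughly 3.5 units apart; after: 1.7. That's 1.8 units closer together.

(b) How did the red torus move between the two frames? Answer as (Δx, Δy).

(0.7, -0.5)

The red torus was at about (7.8, 1.5) and moved to about (8.5, 1.0).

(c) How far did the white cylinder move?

1.7

From (6.7, 5.7) to (5.0, 5.6), the white cylinder covered √(1.7² + 0.1²) ≈ 1.7 units.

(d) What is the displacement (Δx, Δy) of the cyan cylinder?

(-0.5, 0.8)

From the two frames, the cyan cylinder sits at roughly (2.4, 3.5) before and (1.9, 4.3) after.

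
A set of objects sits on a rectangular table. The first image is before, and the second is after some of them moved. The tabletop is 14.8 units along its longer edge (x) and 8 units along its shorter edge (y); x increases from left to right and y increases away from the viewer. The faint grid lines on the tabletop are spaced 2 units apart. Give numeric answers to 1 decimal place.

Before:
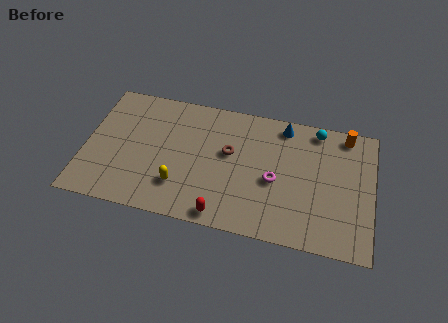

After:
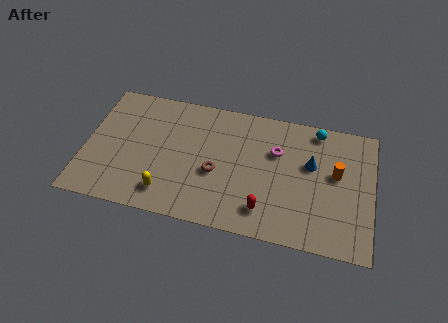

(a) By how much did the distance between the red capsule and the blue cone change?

-2.8

They were about 6.8 units apart before and 4.0 after — 2.8 units closer together.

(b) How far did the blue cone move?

2.6

The blue cone was near (10.1, 7.0) before and (11.6, 4.9) after, so it travelled √(1.5² + 2.1²) ≈ 2.6 units.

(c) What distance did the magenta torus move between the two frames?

1.8

The magenta torus was near (9.8, 3.5) before and (9.8, 5.3) after, so it travelled √(0.0² + 1.8²) ≈ 1.8 units.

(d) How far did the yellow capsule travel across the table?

0.8

From (5.0, 2.1) to (4.4, 1.5), the yellow capsule covered √(0.6² + 0.6²) ≈ 0.8 units.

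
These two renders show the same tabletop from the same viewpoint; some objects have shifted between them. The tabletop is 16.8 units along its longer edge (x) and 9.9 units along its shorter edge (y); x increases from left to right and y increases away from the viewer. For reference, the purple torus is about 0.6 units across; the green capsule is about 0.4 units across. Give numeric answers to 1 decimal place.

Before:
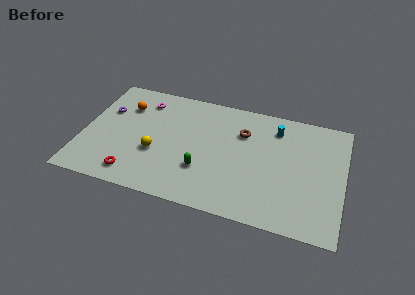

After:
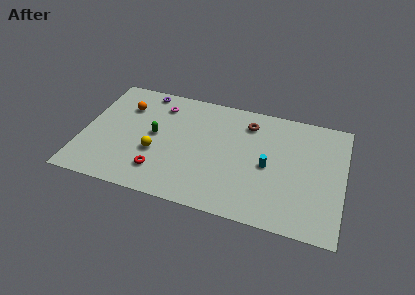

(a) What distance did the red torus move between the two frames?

1.7

From (3.6, 1.5) to (5.2, 2.2), the red torus covered √(1.6² + 0.7²) ≈ 1.7 units.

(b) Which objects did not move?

the yellow sphere and the orange sphere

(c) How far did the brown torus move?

0.9

The brown torus was near (10.2, 7.0) before and (10.5, 7.9) after, so it travelled √(0.3² + 0.9²) ≈ 0.9 units.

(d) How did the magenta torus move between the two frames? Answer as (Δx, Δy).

(1.1, -0.1)

The magenta torus started near (3.6, 8.0) and ended near (4.7, 7.9).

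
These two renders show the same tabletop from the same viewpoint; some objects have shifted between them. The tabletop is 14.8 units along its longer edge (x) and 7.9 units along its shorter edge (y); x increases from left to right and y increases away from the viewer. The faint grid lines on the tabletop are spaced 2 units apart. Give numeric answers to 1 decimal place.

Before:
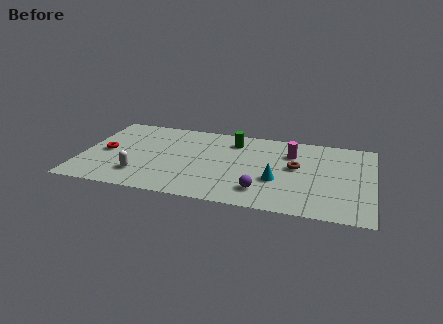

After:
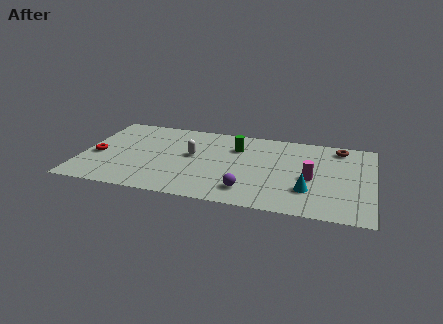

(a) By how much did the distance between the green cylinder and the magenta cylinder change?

+1.4

The distance was about 3.1 in the first image and 4.5 in the second, so they moved 1.4 units further apart.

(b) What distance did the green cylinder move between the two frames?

0.6

From (7.6, 6.3) to (7.8, 5.7), the green cylinder covered √(0.2² + 0.6²) ≈ 0.6 units.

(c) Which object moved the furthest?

the white capsule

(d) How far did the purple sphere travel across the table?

0.7

The purple sphere moved from about (9.3, 1.7) to (8.6, 1.6), a distance of √(0.7² + 0.1²) ≈ 0.7.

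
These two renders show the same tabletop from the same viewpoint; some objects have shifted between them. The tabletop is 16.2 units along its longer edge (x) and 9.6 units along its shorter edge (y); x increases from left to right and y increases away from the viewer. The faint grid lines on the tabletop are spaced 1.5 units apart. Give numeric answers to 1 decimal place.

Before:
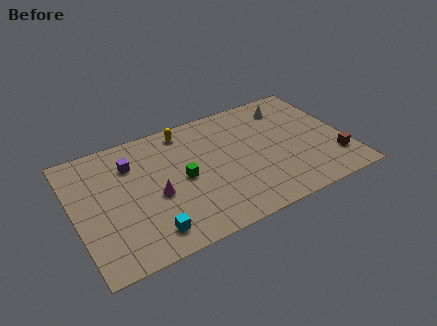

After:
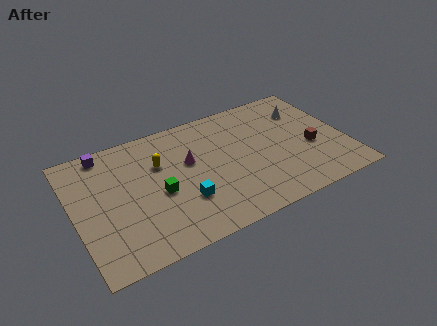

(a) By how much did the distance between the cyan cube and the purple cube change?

+1.4

The distance was about 5.5 in the first image and 6.9 in the second, so they moved 1.4 units further apart.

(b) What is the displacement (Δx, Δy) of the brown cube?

(-1.2, 1.5)

The brown cube started near (15.3, 2.4) and ended near (14.1, 3.9).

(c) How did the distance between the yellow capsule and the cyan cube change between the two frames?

-3.9

They were about 7.4 units apart before and 3.5 after — 3.9 units closer together.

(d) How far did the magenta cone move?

2.8

From (4.7, 4.1) to (6.9, 5.8), the magenta cone covered √(2.2² + 1.7²) ≈ 2.8 units.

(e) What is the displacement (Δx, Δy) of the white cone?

(0.9, -0.7)

The white cone started near (13.3, 7.8) and ended near (14.2, 7.1).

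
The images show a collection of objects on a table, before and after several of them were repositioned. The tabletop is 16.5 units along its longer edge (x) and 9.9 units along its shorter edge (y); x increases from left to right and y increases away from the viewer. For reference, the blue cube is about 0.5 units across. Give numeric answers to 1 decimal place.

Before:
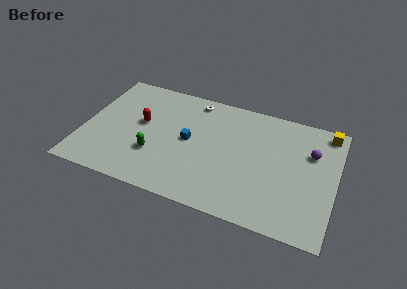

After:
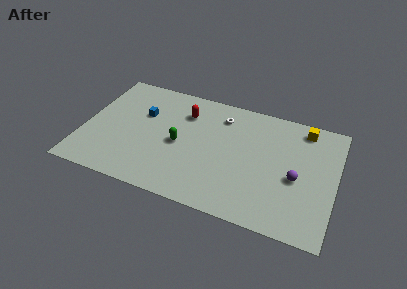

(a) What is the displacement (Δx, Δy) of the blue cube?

(-3.2, 1.3)

From the two frames, the blue cube sits at roughly (6.9, 5.1) before and (3.7, 6.4) after.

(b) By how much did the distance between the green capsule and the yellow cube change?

-3.4

They were about 12.3 units apart before and 8.9 after — 3.4 units closer together.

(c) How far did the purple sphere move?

2.5

The purple sphere moved from about (14.8, 6.7) to (14.0, 4.3), a distance of √(0.8² + 2.4²) ≈ 2.5.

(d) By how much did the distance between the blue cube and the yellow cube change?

+1.2

They were about 9.5 units apart before and 10.7 after — 1.2 units further apart.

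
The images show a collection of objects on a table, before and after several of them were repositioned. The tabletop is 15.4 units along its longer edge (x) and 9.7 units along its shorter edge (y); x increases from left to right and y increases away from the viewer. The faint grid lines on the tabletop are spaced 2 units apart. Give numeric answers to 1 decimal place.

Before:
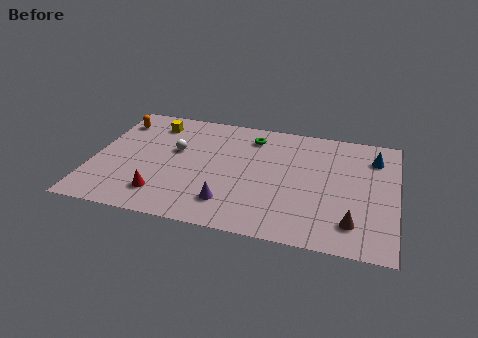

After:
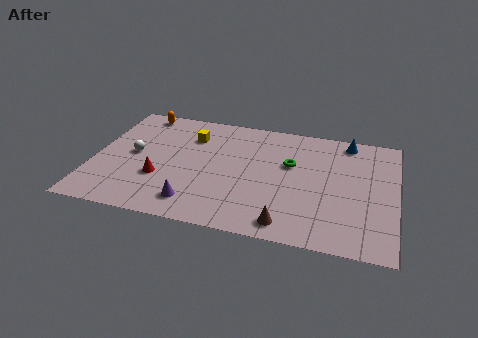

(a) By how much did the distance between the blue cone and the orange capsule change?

-2.5

They were about 13.3 units apart before and 10.8 after — 2.5 units closer together.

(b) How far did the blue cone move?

1.8

The blue cone was near (14.2, 7.5) before and (12.8, 8.6) after, so it travelled √(1.4² + 1.1²) ≈ 1.8 units.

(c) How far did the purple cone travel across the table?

1.7

From (7.1, 2.1) to (5.4, 1.7), the purple cone covered √(1.7² + 0.4²) ≈ 1.7 units.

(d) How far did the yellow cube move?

2.1

The yellow cube moved from about (2.8, 7.9) to (4.8, 7.2), a distance of √(2.0² + 0.7²) ≈ 2.1.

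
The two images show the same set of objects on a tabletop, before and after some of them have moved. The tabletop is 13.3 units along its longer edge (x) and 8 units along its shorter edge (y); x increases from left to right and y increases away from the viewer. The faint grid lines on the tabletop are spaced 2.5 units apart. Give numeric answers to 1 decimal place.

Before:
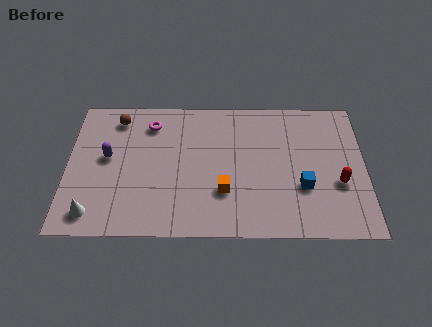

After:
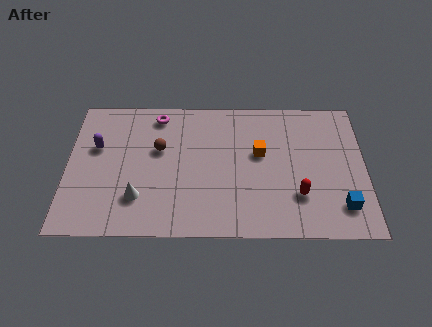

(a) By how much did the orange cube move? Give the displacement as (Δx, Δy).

(1.6, 2.2)

The orange cube started near (7.0, 2.5) and ended near (8.6, 4.7).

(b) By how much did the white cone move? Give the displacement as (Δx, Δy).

(2.0, 0.9)

The white cone started near (1.2, 1.2) and ended near (3.2, 2.1).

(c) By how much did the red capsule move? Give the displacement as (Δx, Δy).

(-1.8, -0.7)

The red capsule was at about (12.1, 3.0) and moved to about (10.3, 2.3).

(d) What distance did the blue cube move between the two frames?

2.0

From (10.5, 2.8) to (12.2, 1.7), the blue cube covered √(1.7² + 1.1²) ≈ 2.0 units.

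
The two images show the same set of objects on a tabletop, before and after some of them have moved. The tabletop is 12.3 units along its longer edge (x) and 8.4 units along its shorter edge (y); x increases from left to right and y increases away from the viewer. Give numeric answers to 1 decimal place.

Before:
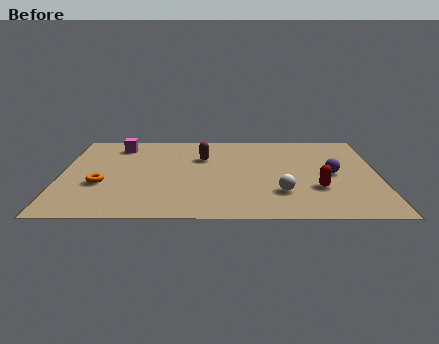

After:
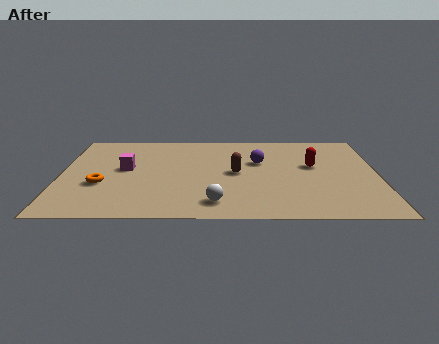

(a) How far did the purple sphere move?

3.0

The purple sphere was near (10.5, 4.1) before and (7.7, 5.3) after, so it travelled √(2.8² + 1.2²) ≈ 3.0 units.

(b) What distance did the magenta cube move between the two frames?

2.3

From (2.2, 6.9) to (2.5, 4.6), the magenta cube covered √(0.3² + 2.3²) ≈ 2.3 units.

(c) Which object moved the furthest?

the purple sphere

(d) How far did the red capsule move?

2.2

From (9.9, 2.7) to (9.8, 4.9), the red capsule covered √(0.1² + 2.2²) ≈ 2.2 units.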